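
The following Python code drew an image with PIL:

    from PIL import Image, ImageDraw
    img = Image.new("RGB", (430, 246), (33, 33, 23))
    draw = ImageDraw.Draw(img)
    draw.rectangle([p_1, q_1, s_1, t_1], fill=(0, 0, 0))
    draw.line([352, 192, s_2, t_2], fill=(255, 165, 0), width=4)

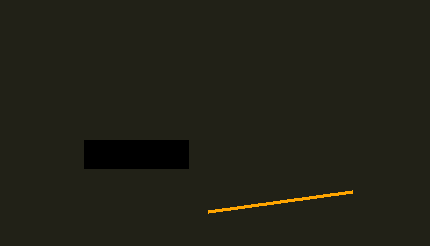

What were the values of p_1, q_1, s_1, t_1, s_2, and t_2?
p_1 = 84; q_1 = 140; s_1 = 188; t_1 = 168; s_2 = 208; t_2 = 212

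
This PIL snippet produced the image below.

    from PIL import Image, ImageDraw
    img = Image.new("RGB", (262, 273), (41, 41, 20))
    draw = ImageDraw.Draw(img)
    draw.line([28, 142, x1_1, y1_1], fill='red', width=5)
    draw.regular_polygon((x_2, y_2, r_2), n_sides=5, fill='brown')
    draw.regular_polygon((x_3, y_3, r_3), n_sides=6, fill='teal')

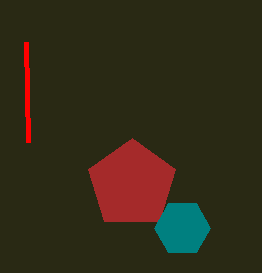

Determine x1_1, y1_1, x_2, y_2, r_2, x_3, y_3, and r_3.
x1_1 = 26
y1_1 = 42
x_2 = 132
y_2 = 184
r_2 = 46
x_3 = 182
y_3 = 228
r_3 = 28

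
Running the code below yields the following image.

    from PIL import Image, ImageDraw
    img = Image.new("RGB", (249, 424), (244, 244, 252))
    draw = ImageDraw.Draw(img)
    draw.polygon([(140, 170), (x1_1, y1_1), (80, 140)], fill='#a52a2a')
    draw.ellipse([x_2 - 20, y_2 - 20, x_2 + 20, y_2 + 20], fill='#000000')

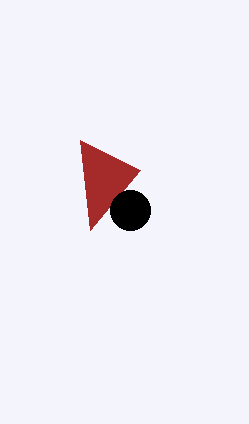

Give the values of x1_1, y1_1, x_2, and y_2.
x1_1 = 90; y1_1 = 230; x_2 = 130; y_2 = 210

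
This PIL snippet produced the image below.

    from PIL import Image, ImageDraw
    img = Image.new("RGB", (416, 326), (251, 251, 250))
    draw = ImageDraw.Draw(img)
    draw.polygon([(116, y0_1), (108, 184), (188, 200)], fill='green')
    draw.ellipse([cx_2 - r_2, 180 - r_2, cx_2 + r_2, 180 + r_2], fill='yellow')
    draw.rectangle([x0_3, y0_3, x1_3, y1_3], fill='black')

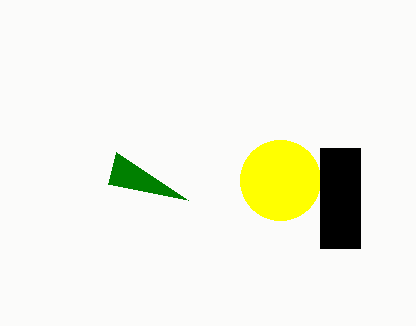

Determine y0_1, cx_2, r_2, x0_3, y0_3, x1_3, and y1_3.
y0_1 = 152; cx_2 = 280; r_2 = 40; x0_3 = 320; y0_3 = 148; x1_3 = 360; y1_3 = 248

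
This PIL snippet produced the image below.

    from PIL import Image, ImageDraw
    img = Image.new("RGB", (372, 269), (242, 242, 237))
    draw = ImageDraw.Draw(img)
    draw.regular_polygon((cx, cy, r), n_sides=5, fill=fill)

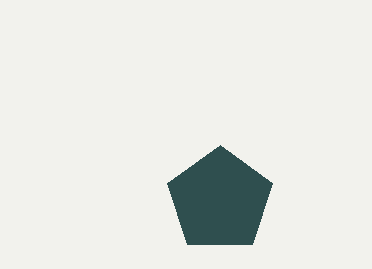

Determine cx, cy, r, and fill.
cx = 220
cy = 200
r = 55
fill = 'darkslategray'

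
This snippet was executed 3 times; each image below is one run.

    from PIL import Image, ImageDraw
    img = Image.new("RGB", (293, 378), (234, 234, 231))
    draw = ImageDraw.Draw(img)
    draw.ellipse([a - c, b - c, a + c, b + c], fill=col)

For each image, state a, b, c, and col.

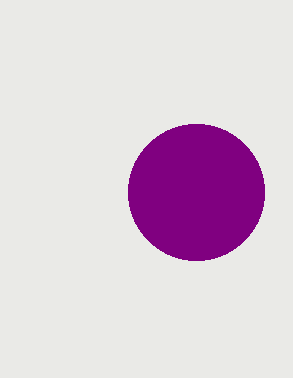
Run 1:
a = 196
b = 192
c = 68
col = 'purple'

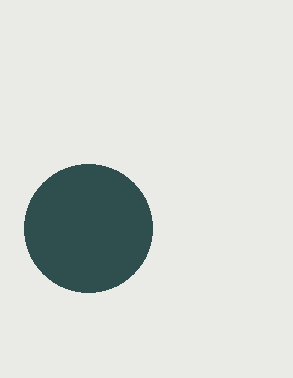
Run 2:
a = 88; b = 228; c = 64; col = 'darkslategray'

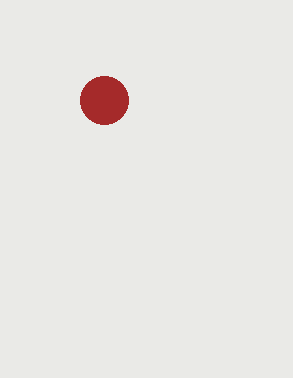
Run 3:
a = 104, b = 100, c = 24, col = 'brown'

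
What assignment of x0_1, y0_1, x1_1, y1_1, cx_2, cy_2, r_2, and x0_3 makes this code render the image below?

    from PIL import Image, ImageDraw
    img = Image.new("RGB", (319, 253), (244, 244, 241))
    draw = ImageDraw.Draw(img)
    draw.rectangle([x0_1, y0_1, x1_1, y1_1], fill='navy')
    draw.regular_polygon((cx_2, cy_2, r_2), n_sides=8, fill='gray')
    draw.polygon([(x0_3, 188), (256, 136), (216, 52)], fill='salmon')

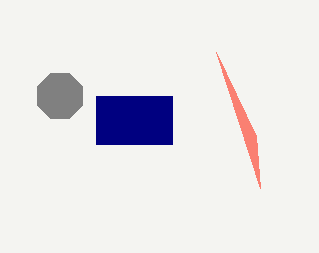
x0_1 = 96; y0_1 = 96; x1_1 = 172; y1_1 = 144; cx_2 = 60; cy_2 = 96; r_2 = 24; x0_3 = 260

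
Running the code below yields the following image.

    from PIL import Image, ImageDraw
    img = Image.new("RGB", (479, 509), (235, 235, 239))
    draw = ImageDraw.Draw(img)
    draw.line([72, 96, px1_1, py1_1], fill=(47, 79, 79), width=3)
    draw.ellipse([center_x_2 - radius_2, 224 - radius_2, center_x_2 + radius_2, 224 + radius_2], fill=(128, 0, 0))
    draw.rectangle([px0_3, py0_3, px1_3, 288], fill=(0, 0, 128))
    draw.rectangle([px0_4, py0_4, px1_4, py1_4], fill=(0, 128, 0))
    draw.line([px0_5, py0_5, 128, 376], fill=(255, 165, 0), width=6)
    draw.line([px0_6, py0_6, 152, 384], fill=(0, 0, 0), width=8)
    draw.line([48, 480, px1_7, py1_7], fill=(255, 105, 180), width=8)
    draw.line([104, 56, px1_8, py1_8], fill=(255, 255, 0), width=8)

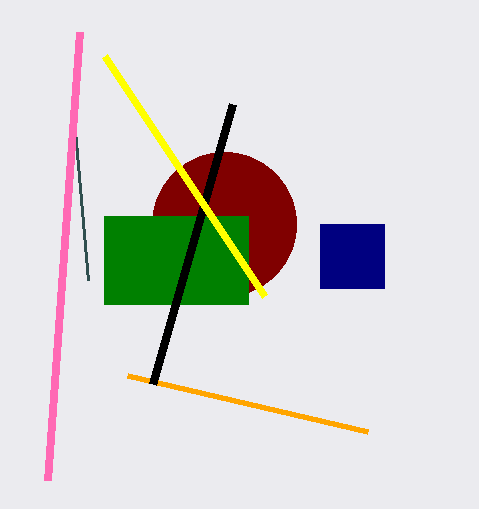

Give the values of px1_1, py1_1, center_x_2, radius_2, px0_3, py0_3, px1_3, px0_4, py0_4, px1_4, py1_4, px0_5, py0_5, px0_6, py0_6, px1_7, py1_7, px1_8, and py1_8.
px1_1 = 88; py1_1 = 280; center_x_2 = 224; radius_2 = 72; px0_3 = 320; py0_3 = 224; px1_3 = 384; px0_4 = 104; py0_4 = 216; px1_4 = 248; py1_4 = 304; px0_5 = 368; py0_5 = 432; px0_6 = 232; py0_6 = 104; px1_7 = 80; py1_7 = 32; px1_8 = 264; py1_8 = 296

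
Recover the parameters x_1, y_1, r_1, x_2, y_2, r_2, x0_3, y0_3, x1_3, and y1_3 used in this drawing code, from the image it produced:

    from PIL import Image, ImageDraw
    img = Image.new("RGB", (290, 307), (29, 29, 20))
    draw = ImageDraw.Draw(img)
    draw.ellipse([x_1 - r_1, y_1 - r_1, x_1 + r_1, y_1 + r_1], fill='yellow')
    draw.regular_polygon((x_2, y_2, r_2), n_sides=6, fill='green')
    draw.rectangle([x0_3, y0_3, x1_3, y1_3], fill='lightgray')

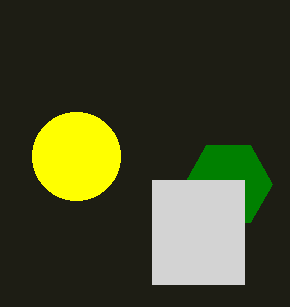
x_1 = 76; y_1 = 156; r_1 = 44; x_2 = 228; y_2 = 184; r_2 = 44; x0_3 = 152; y0_3 = 180; x1_3 = 244; y1_3 = 284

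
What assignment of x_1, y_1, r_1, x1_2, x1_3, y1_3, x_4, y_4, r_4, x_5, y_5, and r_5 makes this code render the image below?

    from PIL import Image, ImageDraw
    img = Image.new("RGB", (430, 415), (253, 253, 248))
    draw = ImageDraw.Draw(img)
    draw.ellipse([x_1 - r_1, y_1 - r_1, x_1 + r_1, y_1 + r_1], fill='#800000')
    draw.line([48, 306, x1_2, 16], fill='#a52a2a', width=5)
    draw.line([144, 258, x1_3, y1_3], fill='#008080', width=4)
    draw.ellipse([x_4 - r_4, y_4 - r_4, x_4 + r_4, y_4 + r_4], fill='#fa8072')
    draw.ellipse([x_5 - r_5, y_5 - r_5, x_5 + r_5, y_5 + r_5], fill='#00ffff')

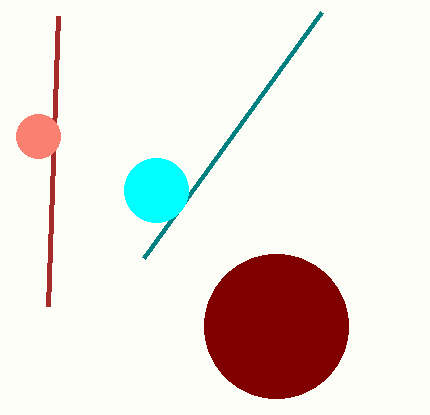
x_1 = 276; y_1 = 326; r_1 = 72; x1_2 = 58; x1_3 = 322; y1_3 = 12; x_4 = 38; y_4 = 136; r_4 = 22; x_5 = 156; y_5 = 190; r_5 = 32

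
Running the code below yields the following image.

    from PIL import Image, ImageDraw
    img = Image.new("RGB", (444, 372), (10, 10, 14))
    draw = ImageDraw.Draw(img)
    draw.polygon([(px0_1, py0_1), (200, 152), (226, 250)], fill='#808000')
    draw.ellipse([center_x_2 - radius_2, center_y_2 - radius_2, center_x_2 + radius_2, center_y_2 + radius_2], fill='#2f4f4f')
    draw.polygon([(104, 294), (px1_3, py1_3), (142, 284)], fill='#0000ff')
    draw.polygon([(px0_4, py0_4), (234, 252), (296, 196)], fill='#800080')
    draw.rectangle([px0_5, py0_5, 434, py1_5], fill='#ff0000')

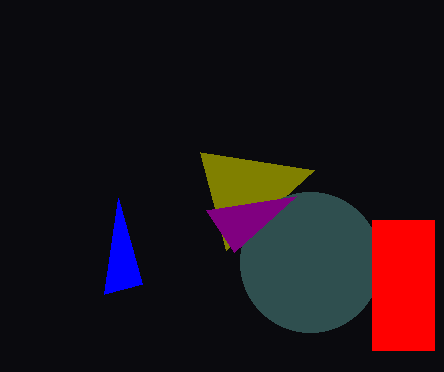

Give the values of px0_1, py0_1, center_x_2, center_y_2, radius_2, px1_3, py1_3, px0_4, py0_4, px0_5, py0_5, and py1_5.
px0_1 = 314; py0_1 = 170; center_x_2 = 310; center_y_2 = 262; radius_2 = 70; px1_3 = 118; py1_3 = 198; px0_4 = 206; py0_4 = 210; px0_5 = 372; py0_5 = 220; py1_5 = 350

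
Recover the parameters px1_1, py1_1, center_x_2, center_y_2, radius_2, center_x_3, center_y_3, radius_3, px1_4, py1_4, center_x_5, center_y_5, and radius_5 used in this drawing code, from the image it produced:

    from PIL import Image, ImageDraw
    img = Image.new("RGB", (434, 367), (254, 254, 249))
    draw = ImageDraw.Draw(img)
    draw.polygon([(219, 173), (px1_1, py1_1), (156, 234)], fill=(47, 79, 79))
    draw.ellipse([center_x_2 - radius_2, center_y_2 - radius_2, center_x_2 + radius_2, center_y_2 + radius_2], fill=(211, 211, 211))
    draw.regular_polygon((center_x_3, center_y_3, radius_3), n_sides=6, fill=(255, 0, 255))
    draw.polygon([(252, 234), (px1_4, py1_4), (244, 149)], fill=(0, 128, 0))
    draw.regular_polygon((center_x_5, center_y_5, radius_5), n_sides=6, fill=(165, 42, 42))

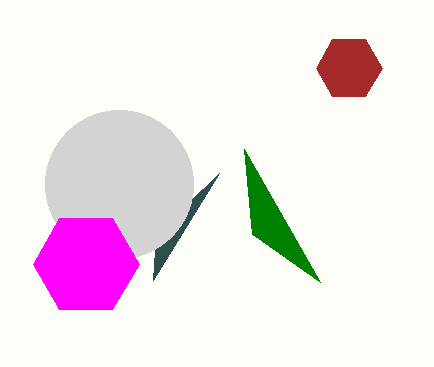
px1_1 = 153
py1_1 = 280
center_x_2 = 119
center_y_2 = 184
radius_2 = 74
center_x_3 = 86
center_y_3 = 264
radius_3 = 53
px1_4 = 320
py1_4 = 282
center_x_5 = 349
center_y_5 = 68
radius_5 = 33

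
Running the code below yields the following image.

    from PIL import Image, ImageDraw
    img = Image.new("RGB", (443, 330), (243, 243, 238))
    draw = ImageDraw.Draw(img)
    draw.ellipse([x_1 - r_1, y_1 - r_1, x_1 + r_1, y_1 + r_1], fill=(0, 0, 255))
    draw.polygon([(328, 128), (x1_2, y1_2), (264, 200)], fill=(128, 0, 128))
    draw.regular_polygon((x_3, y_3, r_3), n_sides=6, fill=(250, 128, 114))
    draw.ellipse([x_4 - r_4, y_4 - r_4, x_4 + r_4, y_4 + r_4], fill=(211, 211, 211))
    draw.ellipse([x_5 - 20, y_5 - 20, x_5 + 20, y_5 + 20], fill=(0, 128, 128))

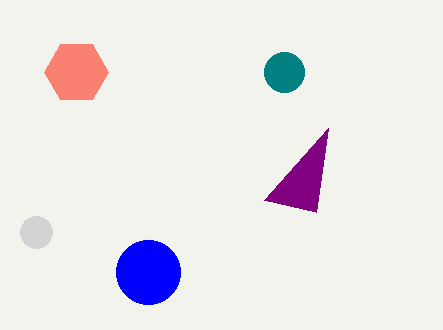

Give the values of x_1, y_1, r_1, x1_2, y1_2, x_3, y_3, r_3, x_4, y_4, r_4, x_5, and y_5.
x_1 = 148, y_1 = 272, r_1 = 32, x1_2 = 316, y1_2 = 212, x_3 = 76, y_3 = 72, r_3 = 32, x_4 = 36, y_4 = 232, r_4 = 16, x_5 = 284, y_5 = 72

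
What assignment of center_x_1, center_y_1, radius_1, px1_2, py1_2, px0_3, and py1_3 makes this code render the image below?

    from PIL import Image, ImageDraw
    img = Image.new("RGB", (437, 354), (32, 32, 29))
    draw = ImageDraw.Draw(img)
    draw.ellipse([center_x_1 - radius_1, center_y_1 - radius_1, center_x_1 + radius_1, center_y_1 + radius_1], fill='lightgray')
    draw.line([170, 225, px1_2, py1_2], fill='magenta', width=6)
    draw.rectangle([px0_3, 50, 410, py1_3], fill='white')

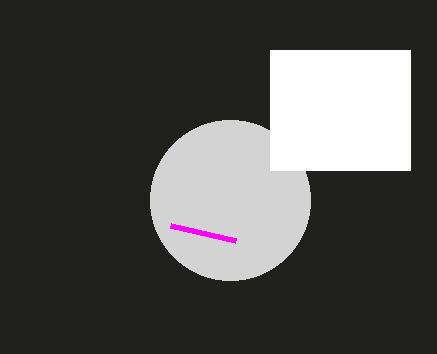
center_x_1 = 230; center_y_1 = 200; radius_1 = 80; px1_2 = 235; py1_2 = 240; px0_3 = 270; py1_3 = 170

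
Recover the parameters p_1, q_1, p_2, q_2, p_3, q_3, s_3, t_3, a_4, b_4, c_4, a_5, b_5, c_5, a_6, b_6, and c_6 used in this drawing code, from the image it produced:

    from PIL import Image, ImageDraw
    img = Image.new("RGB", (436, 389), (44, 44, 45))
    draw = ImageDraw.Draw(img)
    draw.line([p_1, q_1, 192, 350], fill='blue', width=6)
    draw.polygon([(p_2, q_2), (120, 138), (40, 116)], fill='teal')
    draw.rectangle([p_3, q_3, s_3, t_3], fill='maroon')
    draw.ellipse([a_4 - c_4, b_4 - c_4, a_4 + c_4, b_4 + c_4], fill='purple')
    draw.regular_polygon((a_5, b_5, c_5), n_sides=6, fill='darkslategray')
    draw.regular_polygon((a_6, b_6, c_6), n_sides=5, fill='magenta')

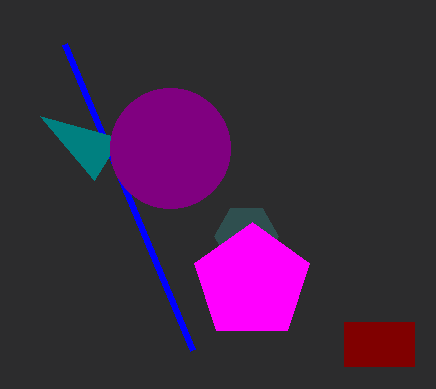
p_1 = 64
q_1 = 44
p_2 = 94
q_2 = 180
p_3 = 344
q_3 = 322
s_3 = 414
t_3 = 366
a_4 = 170
b_4 = 148
c_4 = 60
a_5 = 246
b_5 = 236
c_5 = 32
a_6 = 252
b_6 = 282
c_6 = 60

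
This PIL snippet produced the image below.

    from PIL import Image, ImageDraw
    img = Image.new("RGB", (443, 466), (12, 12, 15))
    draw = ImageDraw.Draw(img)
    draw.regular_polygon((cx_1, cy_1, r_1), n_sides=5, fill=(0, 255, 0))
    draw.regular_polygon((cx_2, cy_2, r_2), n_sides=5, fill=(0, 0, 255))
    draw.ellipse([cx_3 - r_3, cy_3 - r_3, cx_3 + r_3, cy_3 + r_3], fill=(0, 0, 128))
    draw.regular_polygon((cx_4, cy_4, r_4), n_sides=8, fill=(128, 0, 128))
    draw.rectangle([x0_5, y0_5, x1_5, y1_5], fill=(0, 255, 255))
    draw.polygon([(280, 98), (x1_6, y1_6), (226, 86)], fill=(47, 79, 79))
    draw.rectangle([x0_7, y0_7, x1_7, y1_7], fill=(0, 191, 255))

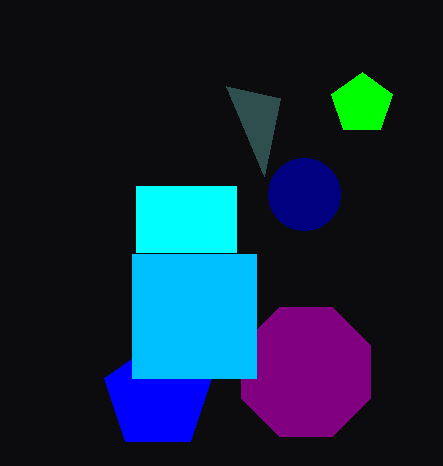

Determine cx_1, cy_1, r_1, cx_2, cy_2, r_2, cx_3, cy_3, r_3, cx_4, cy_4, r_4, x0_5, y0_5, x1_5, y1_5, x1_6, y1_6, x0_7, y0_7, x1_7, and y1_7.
cx_1 = 362
cy_1 = 104
r_1 = 32
cx_2 = 158
cy_2 = 396
r_2 = 56
cx_3 = 304
cy_3 = 194
r_3 = 36
cx_4 = 306
cy_4 = 372
r_4 = 70
x0_5 = 136
y0_5 = 186
x1_5 = 236
y1_5 = 252
x1_6 = 264
y1_6 = 176
x0_7 = 132
y0_7 = 254
x1_7 = 256
y1_7 = 378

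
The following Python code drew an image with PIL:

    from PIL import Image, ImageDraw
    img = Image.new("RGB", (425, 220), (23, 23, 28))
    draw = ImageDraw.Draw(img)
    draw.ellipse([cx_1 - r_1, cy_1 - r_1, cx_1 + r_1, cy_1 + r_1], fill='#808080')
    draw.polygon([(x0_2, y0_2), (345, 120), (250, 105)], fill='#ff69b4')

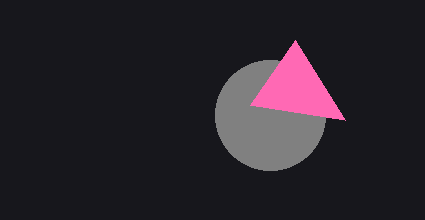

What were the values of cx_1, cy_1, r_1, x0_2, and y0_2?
cx_1 = 270; cy_1 = 115; r_1 = 55; x0_2 = 295; y0_2 = 40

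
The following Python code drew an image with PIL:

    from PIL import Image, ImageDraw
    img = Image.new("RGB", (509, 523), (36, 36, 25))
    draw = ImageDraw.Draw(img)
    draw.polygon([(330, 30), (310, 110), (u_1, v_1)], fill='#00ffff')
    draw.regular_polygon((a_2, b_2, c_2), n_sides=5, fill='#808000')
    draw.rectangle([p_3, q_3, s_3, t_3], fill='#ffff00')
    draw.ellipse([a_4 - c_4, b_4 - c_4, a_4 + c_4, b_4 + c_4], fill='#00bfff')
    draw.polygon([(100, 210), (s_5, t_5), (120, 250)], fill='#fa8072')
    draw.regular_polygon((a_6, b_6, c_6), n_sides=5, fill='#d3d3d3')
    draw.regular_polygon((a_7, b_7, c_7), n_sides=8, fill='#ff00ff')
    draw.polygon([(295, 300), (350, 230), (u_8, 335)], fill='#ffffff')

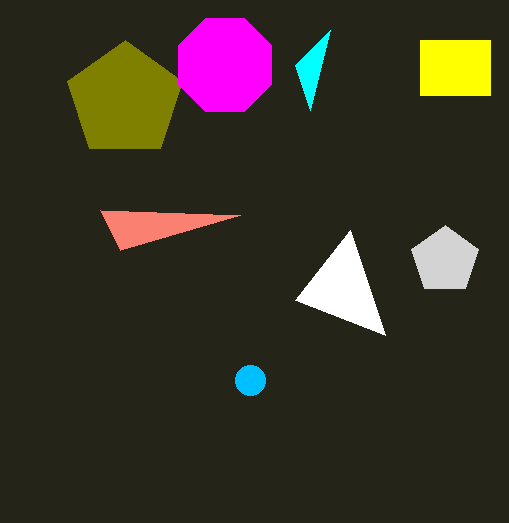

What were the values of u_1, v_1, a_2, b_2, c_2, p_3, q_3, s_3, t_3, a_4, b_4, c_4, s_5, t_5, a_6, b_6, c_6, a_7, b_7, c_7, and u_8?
u_1 = 295, v_1 = 65, a_2 = 125, b_2 = 100, c_2 = 60, p_3 = 420, q_3 = 40, s_3 = 490, t_3 = 95, a_4 = 250, b_4 = 380, c_4 = 15, s_5 = 240, t_5 = 215, a_6 = 445, b_6 = 260, c_6 = 35, a_7 = 225, b_7 = 65, c_7 = 50, u_8 = 385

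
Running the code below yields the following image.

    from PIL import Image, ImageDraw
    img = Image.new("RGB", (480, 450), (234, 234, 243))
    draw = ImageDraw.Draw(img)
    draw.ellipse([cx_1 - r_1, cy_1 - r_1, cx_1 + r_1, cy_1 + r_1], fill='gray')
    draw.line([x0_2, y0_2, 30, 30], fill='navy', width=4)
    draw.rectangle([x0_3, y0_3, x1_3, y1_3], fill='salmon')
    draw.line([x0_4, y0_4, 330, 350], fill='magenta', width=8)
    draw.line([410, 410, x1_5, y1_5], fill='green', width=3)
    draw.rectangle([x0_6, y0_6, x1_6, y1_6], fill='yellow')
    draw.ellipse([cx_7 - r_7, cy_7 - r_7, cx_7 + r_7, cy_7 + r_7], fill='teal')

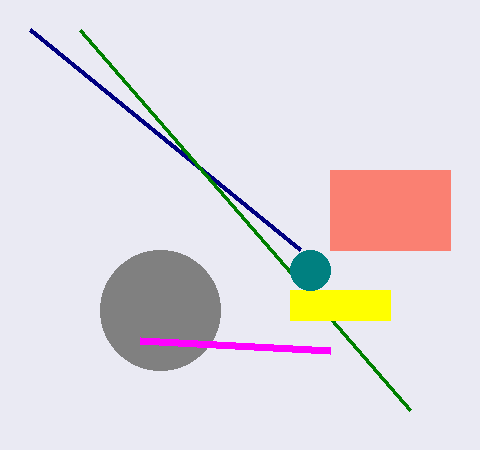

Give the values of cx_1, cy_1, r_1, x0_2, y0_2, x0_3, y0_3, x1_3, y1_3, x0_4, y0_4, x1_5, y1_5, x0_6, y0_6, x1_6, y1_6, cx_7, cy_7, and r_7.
cx_1 = 160
cy_1 = 310
r_1 = 60
x0_2 = 300
y0_2 = 250
x0_3 = 330
y0_3 = 170
x1_3 = 450
y1_3 = 250
x0_4 = 140
y0_4 = 340
x1_5 = 80
y1_5 = 30
x0_6 = 290
y0_6 = 290
x1_6 = 390
y1_6 = 320
cx_7 = 310
cy_7 = 270
r_7 = 20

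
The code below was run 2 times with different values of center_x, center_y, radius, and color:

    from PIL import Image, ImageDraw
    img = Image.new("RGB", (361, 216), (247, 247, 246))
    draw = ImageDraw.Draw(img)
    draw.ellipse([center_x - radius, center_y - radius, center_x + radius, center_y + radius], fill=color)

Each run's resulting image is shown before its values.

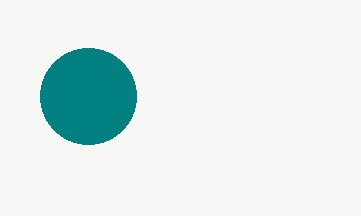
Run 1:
center_x = 88; center_y = 96; radius = 48; color = 'teal'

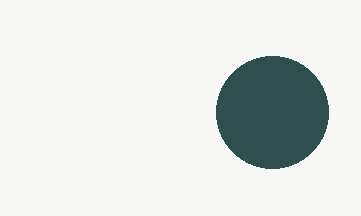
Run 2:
center_x = 272
center_y = 112
radius = 56
color = 'darkslategray'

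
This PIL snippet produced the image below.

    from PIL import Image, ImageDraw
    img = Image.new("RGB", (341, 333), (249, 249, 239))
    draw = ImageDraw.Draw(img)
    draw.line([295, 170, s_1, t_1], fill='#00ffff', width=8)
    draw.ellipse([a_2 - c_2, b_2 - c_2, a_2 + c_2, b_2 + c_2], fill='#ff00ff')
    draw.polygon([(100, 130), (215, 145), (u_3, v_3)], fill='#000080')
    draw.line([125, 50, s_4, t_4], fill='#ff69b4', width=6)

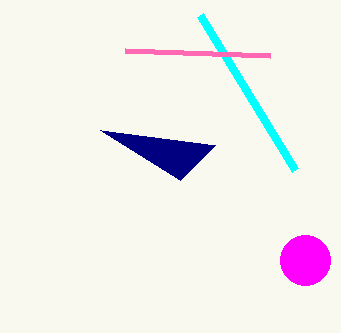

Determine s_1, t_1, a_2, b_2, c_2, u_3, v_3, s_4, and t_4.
s_1 = 200; t_1 = 15; a_2 = 305; b_2 = 260; c_2 = 25; u_3 = 180; v_3 = 180; s_4 = 270; t_4 = 55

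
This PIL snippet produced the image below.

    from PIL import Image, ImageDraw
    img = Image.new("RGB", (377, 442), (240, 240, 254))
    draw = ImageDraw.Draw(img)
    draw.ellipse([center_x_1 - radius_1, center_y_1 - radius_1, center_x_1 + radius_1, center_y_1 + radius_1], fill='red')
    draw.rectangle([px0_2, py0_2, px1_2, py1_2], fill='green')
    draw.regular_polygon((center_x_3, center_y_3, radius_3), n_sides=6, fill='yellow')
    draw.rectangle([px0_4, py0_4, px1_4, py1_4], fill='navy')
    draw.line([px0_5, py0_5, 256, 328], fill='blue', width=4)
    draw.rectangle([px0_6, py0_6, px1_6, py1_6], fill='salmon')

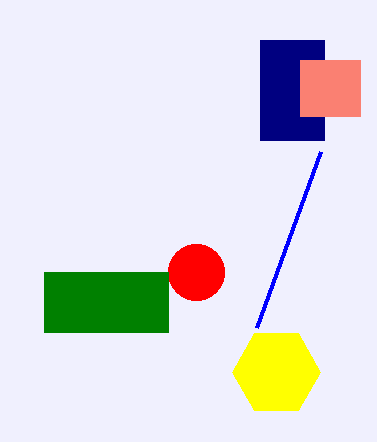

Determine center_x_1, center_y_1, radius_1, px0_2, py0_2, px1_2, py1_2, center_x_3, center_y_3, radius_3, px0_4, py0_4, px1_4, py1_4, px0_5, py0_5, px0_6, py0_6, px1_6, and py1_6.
center_x_1 = 196
center_y_1 = 272
radius_1 = 28
px0_2 = 44
py0_2 = 272
px1_2 = 168
py1_2 = 332
center_x_3 = 276
center_y_3 = 372
radius_3 = 44
px0_4 = 260
py0_4 = 40
px1_4 = 324
py1_4 = 140
px0_5 = 320
py0_5 = 152
px0_6 = 300
py0_6 = 60
px1_6 = 360
py1_6 = 116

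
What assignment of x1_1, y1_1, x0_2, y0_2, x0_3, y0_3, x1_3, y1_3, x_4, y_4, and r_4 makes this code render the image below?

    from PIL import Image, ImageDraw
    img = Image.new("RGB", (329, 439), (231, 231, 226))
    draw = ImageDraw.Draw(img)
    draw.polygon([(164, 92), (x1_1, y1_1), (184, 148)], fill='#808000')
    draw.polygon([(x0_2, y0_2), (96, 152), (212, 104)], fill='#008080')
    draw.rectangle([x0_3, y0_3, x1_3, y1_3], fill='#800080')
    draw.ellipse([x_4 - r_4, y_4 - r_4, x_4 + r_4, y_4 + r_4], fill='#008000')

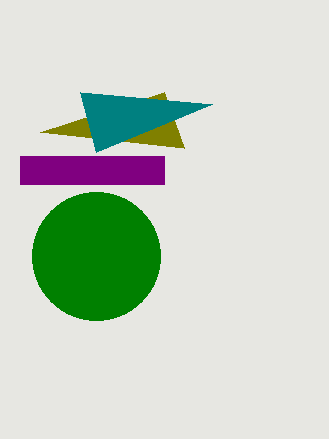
x1_1 = 40
y1_1 = 132
x0_2 = 80
y0_2 = 92
x0_3 = 20
y0_3 = 156
x1_3 = 164
y1_3 = 184
x_4 = 96
y_4 = 256
r_4 = 64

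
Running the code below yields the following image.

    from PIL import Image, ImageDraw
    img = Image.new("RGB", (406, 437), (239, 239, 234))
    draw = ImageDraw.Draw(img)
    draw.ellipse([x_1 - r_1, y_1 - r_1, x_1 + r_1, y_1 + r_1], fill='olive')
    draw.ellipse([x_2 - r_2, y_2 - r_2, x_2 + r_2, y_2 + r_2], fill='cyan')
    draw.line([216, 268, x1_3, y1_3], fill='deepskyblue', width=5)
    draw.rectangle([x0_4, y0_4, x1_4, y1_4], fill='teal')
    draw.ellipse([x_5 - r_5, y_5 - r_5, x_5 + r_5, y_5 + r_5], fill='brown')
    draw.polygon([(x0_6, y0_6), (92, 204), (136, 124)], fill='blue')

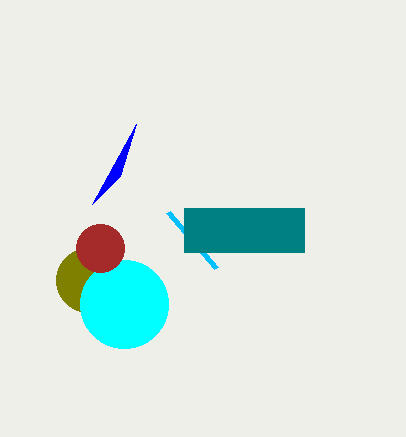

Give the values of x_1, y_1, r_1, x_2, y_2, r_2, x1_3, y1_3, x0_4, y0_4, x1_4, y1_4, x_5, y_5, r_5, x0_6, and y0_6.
x_1 = 88
y_1 = 280
r_1 = 32
x_2 = 124
y_2 = 304
r_2 = 44
x1_3 = 168
y1_3 = 212
x0_4 = 184
y0_4 = 208
x1_4 = 304
y1_4 = 252
x_5 = 100
y_5 = 248
r_5 = 24
x0_6 = 120
y0_6 = 176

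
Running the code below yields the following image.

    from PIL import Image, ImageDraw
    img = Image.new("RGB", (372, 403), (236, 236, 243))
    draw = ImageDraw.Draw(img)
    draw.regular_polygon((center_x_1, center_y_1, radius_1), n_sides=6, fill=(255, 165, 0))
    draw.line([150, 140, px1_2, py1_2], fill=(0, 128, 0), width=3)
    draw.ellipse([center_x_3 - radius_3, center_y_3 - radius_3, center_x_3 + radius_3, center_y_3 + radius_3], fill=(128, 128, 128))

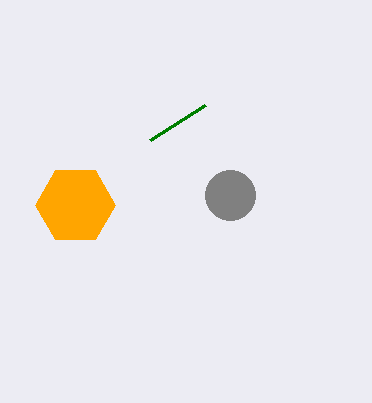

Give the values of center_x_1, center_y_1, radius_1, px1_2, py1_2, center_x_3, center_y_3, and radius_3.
center_x_1 = 75; center_y_1 = 205; radius_1 = 40; px1_2 = 205; py1_2 = 105; center_x_3 = 230; center_y_3 = 195; radius_3 = 25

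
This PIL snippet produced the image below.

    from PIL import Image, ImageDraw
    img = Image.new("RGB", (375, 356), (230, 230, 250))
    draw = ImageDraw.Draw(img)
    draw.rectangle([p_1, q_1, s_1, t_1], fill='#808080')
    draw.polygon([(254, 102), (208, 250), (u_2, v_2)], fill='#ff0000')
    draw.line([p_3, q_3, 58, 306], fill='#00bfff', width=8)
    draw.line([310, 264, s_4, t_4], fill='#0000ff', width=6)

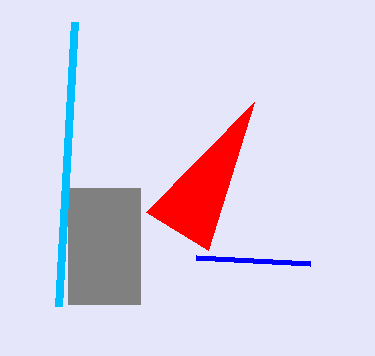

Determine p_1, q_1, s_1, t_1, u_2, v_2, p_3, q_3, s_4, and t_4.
p_1 = 68; q_1 = 188; s_1 = 140; t_1 = 304; u_2 = 146; v_2 = 212; p_3 = 74; q_3 = 22; s_4 = 196; t_4 = 258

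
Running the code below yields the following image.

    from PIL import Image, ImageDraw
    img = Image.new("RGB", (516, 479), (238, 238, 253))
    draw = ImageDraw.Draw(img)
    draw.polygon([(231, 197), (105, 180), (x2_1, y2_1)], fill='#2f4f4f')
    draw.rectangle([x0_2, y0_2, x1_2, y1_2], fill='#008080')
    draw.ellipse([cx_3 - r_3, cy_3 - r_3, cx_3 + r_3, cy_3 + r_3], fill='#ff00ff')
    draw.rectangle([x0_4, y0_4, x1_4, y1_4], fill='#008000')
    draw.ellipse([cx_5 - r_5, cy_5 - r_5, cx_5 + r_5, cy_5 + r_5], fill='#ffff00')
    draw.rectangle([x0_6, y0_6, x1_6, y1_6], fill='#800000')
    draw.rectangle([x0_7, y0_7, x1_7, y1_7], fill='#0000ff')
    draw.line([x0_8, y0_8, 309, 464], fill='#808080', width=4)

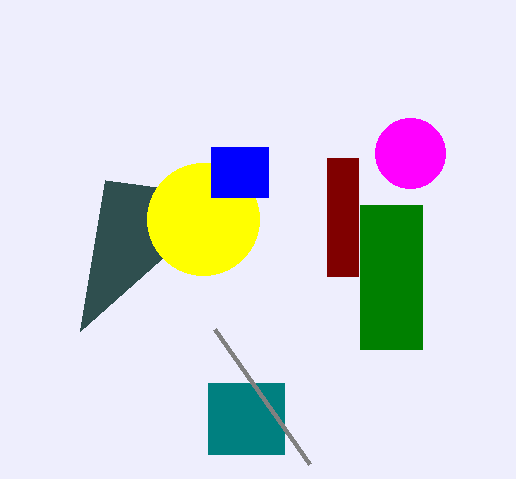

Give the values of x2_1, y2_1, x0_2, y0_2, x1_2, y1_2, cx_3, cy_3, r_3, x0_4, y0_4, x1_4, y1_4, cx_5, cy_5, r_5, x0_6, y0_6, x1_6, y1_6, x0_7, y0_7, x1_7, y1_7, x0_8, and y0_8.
x2_1 = 80
y2_1 = 331
x0_2 = 208
y0_2 = 383
x1_2 = 284
y1_2 = 454
cx_3 = 410
cy_3 = 153
r_3 = 35
x0_4 = 360
y0_4 = 205
x1_4 = 422
y1_4 = 349
cx_5 = 203
cy_5 = 219
r_5 = 56
x0_6 = 327
y0_6 = 158
x1_6 = 358
y1_6 = 276
x0_7 = 211
y0_7 = 147
x1_7 = 268
y1_7 = 197
x0_8 = 214
y0_8 = 329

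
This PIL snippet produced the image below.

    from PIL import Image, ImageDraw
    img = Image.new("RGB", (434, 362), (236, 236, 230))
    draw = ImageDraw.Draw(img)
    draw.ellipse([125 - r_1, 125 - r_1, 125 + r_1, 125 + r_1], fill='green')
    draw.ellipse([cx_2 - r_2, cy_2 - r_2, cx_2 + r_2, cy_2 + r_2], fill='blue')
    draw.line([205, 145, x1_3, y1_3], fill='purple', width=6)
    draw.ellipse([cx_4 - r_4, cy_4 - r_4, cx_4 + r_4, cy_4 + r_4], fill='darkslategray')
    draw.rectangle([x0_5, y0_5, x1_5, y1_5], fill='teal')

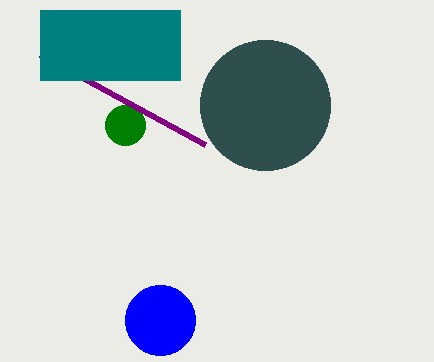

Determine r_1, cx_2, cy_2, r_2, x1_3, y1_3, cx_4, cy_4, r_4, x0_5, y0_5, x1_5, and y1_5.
r_1 = 20; cx_2 = 160; cy_2 = 320; r_2 = 35; x1_3 = 40; y1_3 = 55; cx_4 = 265; cy_4 = 105; r_4 = 65; x0_5 = 40; y0_5 = 10; x1_5 = 180; y1_5 = 80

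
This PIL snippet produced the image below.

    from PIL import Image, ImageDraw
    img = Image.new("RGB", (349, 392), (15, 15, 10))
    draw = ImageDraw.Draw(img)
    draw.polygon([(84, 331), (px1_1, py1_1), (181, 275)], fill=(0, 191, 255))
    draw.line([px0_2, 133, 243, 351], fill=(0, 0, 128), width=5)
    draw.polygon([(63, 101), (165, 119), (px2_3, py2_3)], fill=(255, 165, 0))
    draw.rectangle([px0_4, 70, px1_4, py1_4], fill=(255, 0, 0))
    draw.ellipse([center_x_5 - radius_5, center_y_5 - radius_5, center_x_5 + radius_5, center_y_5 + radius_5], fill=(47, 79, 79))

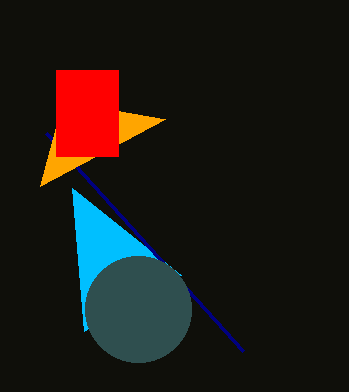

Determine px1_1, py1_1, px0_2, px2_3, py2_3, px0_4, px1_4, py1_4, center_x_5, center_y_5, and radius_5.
px1_1 = 72
py1_1 = 188
px0_2 = 46
px2_3 = 40
py2_3 = 186
px0_4 = 56
px1_4 = 118
py1_4 = 156
center_x_5 = 138
center_y_5 = 309
radius_5 = 53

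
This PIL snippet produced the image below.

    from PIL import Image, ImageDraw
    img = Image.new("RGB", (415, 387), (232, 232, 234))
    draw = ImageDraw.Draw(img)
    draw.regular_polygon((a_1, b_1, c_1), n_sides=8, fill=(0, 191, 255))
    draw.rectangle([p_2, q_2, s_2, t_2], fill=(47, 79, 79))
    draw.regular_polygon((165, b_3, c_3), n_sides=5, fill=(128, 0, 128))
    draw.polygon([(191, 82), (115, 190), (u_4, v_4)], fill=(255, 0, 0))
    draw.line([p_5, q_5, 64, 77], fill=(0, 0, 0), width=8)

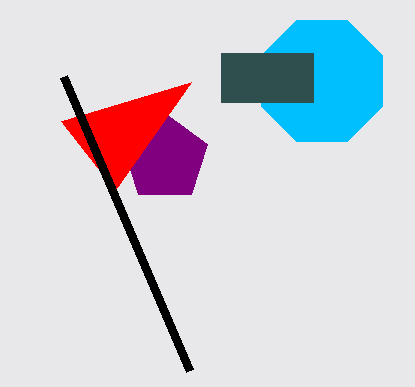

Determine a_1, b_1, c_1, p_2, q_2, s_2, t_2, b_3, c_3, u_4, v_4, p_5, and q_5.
a_1 = 322
b_1 = 81
c_1 = 66
p_2 = 221
q_2 = 53
s_2 = 313
t_2 = 102
b_3 = 158
c_3 = 45
u_4 = 61
v_4 = 121
p_5 = 190
q_5 = 371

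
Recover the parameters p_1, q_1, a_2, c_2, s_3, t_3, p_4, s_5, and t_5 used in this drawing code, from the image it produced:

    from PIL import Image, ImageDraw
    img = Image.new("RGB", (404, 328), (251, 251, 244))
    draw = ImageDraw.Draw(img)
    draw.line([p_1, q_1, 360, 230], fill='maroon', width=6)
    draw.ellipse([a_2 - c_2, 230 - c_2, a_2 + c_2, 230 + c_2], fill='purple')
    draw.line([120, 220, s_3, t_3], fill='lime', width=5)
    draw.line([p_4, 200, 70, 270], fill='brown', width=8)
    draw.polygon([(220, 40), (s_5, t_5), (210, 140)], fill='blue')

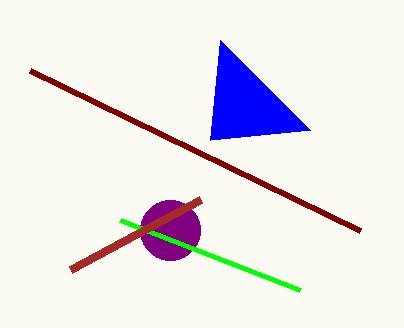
p_1 = 30
q_1 = 70
a_2 = 170
c_2 = 30
s_3 = 300
t_3 = 290
p_4 = 200
s_5 = 310
t_5 = 130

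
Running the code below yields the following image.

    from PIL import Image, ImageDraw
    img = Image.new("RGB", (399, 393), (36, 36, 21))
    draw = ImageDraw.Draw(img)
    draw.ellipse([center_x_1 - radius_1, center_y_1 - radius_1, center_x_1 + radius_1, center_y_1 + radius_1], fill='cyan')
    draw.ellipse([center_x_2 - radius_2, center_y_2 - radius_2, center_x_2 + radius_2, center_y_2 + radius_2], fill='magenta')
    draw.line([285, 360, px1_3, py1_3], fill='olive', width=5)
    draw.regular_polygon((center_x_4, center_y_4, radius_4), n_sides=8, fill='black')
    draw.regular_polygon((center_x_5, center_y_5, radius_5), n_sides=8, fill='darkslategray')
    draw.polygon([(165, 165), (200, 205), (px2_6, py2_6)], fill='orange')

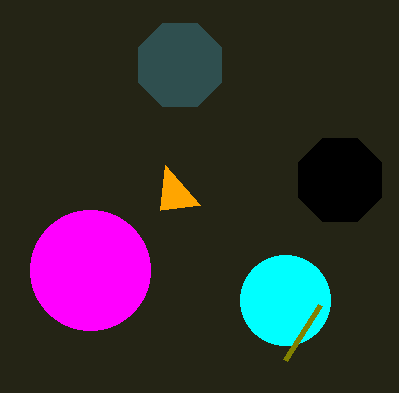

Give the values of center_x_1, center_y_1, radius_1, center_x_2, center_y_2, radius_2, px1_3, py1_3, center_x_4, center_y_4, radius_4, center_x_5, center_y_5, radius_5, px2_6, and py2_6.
center_x_1 = 285; center_y_1 = 300; radius_1 = 45; center_x_2 = 90; center_y_2 = 270; radius_2 = 60; px1_3 = 320; py1_3 = 305; center_x_4 = 340; center_y_4 = 180; radius_4 = 45; center_x_5 = 180; center_y_5 = 65; radius_5 = 45; px2_6 = 160; py2_6 = 210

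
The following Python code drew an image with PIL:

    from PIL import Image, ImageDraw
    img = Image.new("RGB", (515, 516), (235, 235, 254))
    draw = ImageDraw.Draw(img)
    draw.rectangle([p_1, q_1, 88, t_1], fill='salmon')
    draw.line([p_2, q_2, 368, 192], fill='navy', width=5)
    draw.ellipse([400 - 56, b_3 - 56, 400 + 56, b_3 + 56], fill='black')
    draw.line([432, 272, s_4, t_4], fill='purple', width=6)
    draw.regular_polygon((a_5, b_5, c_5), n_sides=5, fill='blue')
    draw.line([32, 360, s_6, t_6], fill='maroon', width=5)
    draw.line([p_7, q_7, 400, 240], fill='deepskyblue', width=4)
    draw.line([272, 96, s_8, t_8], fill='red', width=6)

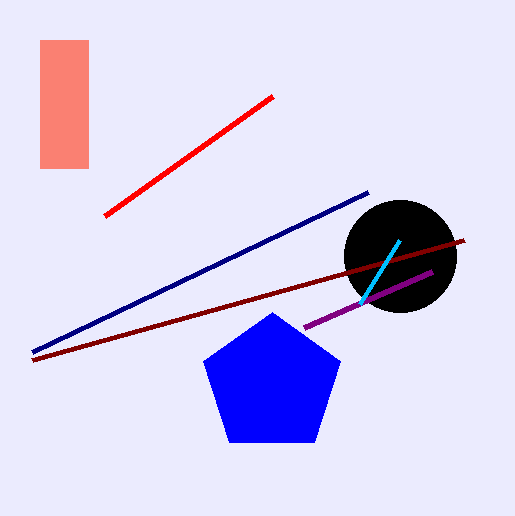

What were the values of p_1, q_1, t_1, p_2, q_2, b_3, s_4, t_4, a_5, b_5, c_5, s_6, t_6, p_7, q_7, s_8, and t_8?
p_1 = 40
q_1 = 40
t_1 = 168
p_2 = 32
q_2 = 352
b_3 = 256
s_4 = 304
t_4 = 328
a_5 = 272
b_5 = 384
c_5 = 72
s_6 = 464
t_6 = 240
p_7 = 360
q_7 = 304
s_8 = 104
t_8 = 216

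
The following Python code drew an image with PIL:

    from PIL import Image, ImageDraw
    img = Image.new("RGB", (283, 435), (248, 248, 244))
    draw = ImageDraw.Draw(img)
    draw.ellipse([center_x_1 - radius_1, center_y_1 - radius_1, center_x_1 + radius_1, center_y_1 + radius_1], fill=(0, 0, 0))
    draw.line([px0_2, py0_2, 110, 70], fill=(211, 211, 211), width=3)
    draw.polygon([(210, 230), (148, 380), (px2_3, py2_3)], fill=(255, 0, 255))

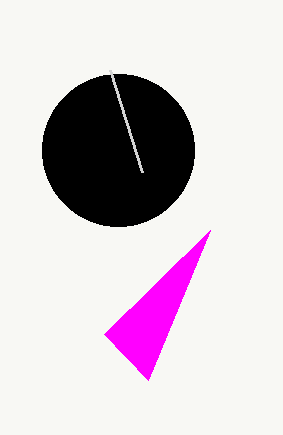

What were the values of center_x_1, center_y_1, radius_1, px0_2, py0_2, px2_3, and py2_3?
center_x_1 = 118; center_y_1 = 150; radius_1 = 76; px0_2 = 142; py0_2 = 172; px2_3 = 104; py2_3 = 334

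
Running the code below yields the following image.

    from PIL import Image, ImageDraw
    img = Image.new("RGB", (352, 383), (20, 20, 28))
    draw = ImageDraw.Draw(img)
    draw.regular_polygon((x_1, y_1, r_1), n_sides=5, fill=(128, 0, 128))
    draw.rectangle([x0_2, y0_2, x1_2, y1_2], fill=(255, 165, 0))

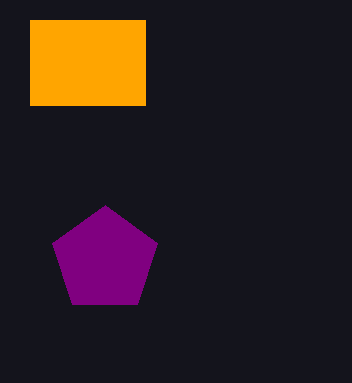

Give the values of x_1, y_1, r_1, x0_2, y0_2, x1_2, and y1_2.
x_1 = 105; y_1 = 260; r_1 = 55; x0_2 = 30; y0_2 = 20; x1_2 = 145; y1_2 = 105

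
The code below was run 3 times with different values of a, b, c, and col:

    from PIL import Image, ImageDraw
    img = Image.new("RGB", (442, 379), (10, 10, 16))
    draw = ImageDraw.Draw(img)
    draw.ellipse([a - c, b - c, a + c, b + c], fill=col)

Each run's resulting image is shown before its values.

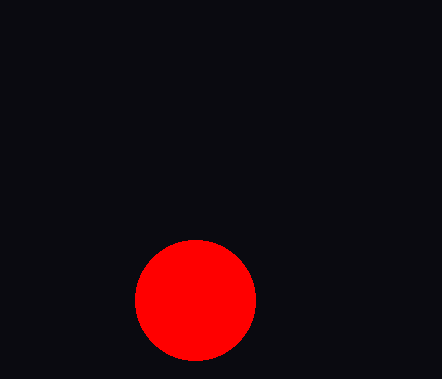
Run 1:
a = 195
b = 300
c = 60
col = 'red'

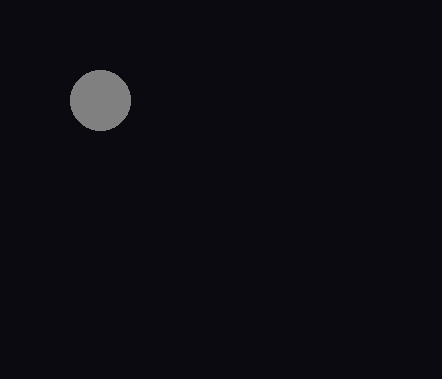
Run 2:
a = 100, b = 100, c = 30, col = 'gray'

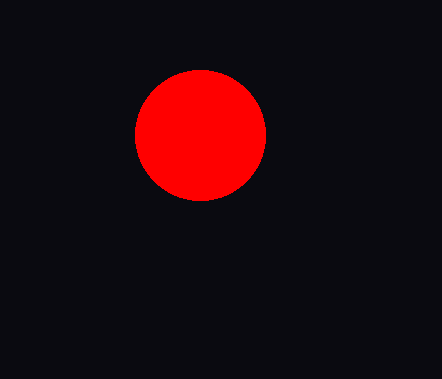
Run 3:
a = 200; b = 135; c = 65; col = 'red'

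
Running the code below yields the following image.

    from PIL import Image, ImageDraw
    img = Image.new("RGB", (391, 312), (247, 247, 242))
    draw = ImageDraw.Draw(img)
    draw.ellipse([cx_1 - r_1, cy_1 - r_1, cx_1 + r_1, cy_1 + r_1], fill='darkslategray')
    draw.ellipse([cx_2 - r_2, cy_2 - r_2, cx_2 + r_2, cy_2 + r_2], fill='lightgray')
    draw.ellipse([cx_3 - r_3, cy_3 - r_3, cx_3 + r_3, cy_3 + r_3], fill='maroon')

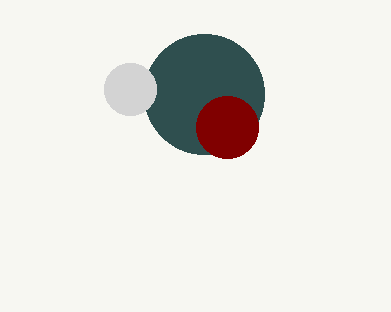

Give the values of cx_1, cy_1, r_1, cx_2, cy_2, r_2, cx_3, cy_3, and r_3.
cx_1 = 204, cy_1 = 94, r_1 = 60, cx_2 = 130, cy_2 = 89, r_2 = 26, cx_3 = 227, cy_3 = 127, r_3 = 31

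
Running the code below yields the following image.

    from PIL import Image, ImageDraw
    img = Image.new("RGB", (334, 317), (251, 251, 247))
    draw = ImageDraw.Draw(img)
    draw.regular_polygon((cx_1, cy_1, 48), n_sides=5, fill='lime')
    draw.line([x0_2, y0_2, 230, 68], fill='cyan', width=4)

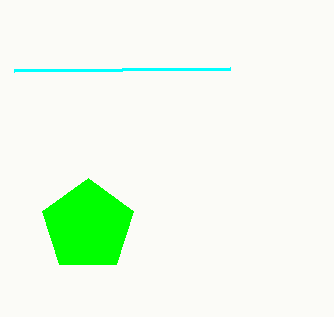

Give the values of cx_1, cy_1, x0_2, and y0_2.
cx_1 = 88; cy_1 = 226; x0_2 = 14; y0_2 = 70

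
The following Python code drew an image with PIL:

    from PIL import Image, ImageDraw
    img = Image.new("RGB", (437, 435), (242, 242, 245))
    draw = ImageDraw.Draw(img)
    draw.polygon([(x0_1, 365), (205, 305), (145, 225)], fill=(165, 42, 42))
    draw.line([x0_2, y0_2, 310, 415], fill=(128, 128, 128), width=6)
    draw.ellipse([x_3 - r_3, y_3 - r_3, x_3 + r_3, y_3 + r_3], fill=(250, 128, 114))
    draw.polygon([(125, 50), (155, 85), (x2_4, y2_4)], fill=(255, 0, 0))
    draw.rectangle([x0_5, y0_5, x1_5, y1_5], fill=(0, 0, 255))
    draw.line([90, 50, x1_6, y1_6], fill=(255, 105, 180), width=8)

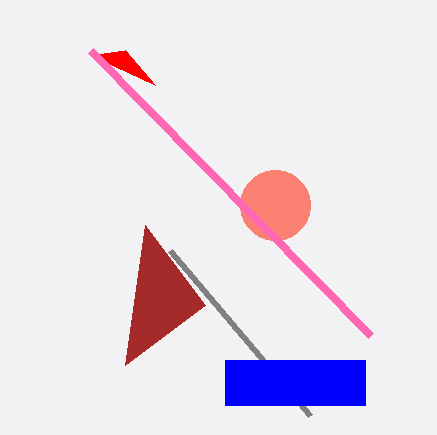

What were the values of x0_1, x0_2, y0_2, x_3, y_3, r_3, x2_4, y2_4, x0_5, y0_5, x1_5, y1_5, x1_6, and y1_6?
x0_1 = 125; x0_2 = 170; y0_2 = 250; x_3 = 275; y_3 = 205; r_3 = 35; x2_4 = 90; y2_4 = 55; x0_5 = 225; y0_5 = 360; x1_5 = 365; y1_5 = 405; x1_6 = 370; y1_6 = 335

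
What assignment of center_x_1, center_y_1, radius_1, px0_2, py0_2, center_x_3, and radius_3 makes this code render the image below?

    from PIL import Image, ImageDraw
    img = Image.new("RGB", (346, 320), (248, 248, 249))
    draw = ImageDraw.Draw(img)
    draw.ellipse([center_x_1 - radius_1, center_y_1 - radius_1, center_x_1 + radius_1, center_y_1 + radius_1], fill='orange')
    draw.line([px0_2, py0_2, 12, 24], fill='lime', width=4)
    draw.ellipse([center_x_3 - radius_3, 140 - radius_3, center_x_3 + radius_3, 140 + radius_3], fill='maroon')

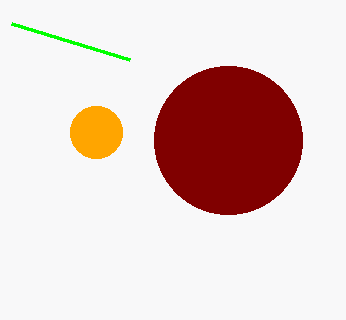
center_x_1 = 96
center_y_1 = 132
radius_1 = 26
px0_2 = 130
py0_2 = 60
center_x_3 = 228
radius_3 = 74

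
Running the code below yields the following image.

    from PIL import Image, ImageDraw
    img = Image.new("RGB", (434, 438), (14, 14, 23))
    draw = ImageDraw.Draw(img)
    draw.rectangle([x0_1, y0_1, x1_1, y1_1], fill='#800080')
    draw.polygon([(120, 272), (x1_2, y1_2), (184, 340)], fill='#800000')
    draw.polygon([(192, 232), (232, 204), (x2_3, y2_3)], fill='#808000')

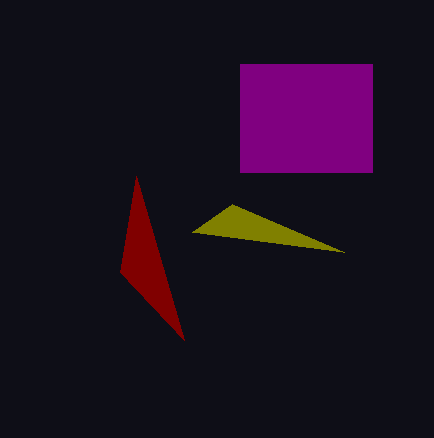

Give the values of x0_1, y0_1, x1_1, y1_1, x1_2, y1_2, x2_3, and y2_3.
x0_1 = 240, y0_1 = 64, x1_1 = 372, y1_1 = 172, x1_2 = 136, y1_2 = 176, x2_3 = 344, y2_3 = 252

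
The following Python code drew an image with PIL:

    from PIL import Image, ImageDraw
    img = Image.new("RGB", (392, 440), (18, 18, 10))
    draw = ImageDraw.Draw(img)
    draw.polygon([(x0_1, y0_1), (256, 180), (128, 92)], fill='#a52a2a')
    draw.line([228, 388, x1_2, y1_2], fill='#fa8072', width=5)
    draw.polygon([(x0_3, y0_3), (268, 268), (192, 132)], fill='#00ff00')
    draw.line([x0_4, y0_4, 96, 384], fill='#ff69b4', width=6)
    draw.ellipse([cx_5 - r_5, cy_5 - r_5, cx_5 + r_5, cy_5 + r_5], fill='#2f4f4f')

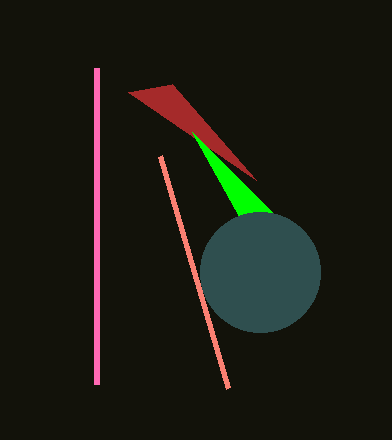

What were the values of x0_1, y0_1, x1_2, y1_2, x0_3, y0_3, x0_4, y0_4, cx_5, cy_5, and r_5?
x0_1 = 172
y0_1 = 84
x1_2 = 160
y1_2 = 156
x0_3 = 272
y0_3 = 212
x0_4 = 96
y0_4 = 68
cx_5 = 260
cy_5 = 272
r_5 = 60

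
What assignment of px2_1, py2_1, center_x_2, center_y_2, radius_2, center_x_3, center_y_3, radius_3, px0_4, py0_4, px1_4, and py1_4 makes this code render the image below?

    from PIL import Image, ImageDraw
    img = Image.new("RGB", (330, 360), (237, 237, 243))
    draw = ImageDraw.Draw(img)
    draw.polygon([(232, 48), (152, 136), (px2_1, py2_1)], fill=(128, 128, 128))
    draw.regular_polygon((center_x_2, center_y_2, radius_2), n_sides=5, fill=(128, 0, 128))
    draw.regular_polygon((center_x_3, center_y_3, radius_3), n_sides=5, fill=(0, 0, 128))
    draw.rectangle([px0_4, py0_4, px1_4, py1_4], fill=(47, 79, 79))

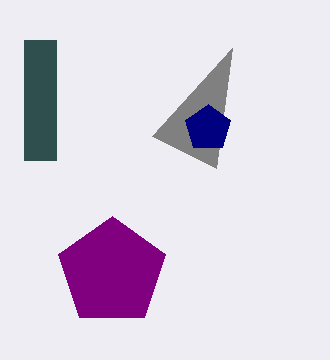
px2_1 = 216; py2_1 = 168; center_x_2 = 112; center_y_2 = 272; radius_2 = 56; center_x_3 = 208; center_y_3 = 128; radius_3 = 24; px0_4 = 24; py0_4 = 40; px1_4 = 56; py1_4 = 160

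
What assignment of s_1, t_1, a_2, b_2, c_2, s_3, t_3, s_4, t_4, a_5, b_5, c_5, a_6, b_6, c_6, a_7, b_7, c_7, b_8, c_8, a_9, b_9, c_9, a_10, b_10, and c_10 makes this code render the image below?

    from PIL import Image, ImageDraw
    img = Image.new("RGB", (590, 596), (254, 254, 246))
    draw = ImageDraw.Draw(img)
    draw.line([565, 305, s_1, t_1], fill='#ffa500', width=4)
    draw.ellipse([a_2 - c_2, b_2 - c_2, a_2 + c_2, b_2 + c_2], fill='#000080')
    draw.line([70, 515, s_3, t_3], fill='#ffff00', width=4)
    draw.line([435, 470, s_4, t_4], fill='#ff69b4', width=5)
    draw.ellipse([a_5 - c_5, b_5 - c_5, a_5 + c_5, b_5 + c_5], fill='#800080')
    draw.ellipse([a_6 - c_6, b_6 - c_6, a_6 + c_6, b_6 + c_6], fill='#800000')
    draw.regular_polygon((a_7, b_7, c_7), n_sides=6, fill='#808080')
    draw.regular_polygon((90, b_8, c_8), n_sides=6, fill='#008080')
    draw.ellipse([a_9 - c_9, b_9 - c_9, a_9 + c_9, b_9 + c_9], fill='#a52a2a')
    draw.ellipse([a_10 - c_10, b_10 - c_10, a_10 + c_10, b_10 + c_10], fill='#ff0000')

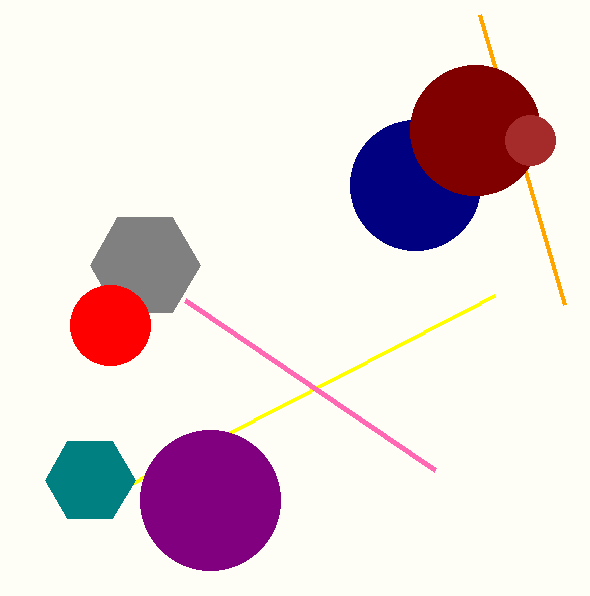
s_1 = 480, t_1 = 15, a_2 = 415, b_2 = 185, c_2 = 65, s_3 = 495, t_3 = 295, s_4 = 185, t_4 = 300, a_5 = 210, b_5 = 500, c_5 = 70, a_6 = 475, b_6 = 130, c_6 = 65, a_7 = 145, b_7 = 265, c_7 = 55, b_8 = 480, c_8 = 45, a_9 = 530, b_9 = 140, c_9 = 25, a_10 = 110, b_10 = 325, c_10 = 40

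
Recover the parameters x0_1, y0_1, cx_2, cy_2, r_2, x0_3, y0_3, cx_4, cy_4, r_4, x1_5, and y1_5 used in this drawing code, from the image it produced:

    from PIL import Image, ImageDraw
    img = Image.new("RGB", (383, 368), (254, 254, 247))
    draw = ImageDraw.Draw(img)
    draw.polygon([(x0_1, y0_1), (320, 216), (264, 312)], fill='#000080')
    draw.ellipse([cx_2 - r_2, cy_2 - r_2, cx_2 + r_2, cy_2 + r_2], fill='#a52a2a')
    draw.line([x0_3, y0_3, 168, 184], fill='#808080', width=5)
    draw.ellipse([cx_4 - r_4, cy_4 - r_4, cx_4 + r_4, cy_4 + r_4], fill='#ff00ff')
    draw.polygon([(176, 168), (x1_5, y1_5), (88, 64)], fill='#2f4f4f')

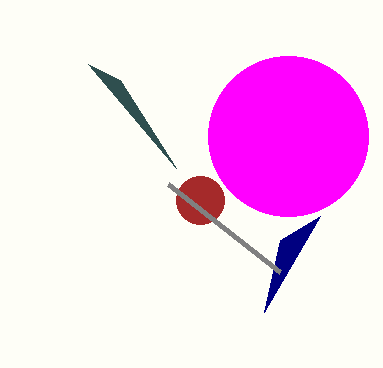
x0_1 = 280; y0_1 = 240; cx_2 = 200; cy_2 = 200; r_2 = 24; x0_3 = 280; y0_3 = 272; cx_4 = 288; cy_4 = 136; r_4 = 80; x1_5 = 120; y1_5 = 80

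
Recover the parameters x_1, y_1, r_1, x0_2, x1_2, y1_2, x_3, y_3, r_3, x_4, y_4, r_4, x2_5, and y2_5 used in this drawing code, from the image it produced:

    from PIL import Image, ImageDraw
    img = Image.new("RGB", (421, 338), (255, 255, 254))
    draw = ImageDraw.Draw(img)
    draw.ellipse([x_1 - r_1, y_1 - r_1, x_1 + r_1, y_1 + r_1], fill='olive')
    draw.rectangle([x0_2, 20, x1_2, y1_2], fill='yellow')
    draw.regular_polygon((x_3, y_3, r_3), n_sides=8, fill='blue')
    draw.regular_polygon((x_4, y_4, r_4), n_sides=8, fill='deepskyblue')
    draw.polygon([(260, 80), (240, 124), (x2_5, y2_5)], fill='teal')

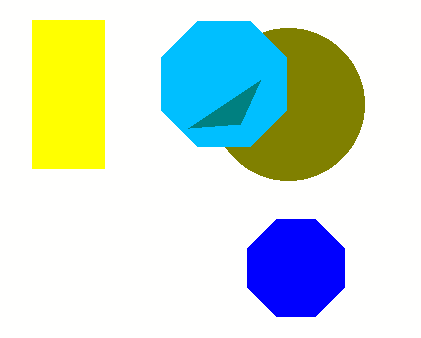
x_1 = 288, y_1 = 104, r_1 = 76, x0_2 = 32, x1_2 = 104, y1_2 = 168, x_3 = 296, y_3 = 268, r_3 = 52, x_4 = 224, y_4 = 84, r_4 = 68, x2_5 = 188, y2_5 = 128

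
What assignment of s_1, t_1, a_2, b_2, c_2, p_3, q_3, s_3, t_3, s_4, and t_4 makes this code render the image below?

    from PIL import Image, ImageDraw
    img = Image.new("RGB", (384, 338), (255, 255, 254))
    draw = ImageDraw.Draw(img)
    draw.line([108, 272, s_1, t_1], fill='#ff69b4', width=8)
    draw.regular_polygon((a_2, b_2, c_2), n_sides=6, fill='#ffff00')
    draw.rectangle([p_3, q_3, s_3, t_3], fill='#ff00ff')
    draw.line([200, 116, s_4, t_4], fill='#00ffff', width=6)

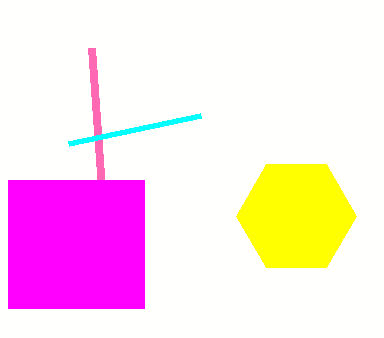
s_1 = 92, t_1 = 48, a_2 = 296, b_2 = 216, c_2 = 60, p_3 = 8, q_3 = 180, s_3 = 144, t_3 = 308, s_4 = 68, t_4 = 144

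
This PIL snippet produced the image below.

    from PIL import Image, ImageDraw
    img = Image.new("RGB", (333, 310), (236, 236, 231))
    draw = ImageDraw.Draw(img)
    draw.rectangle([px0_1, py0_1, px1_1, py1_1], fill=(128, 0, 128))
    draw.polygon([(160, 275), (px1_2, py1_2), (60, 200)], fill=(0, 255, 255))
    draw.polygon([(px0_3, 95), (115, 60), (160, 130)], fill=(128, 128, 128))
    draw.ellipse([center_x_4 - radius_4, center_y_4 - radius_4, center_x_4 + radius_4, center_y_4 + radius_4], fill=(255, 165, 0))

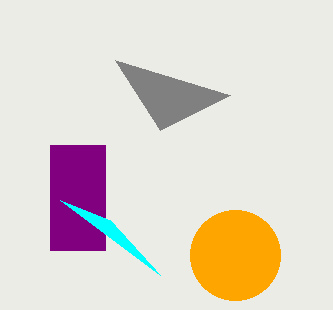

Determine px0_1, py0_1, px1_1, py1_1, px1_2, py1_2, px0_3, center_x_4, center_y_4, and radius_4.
px0_1 = 50
py0_1 = 145
px1_1 = 105
py1_1 = 250
px1_2 = 110
py1_2 = 220
px0_3 = 230
center_x_4 = 235
center_y_4 = 255
radius_4 = 45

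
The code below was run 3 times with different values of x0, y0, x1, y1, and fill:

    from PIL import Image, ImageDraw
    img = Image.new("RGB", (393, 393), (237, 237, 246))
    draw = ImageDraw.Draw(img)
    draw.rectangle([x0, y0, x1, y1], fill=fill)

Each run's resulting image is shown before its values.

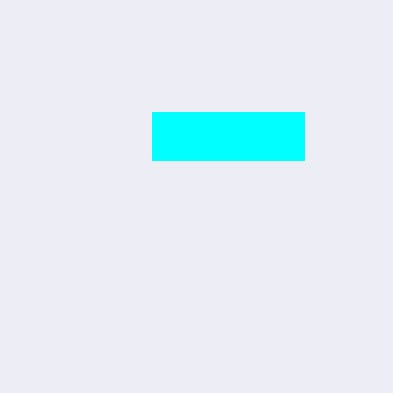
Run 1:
x0 = 152
y0 = 112
x1 = 304
y1 = 160
fill = 'cyan'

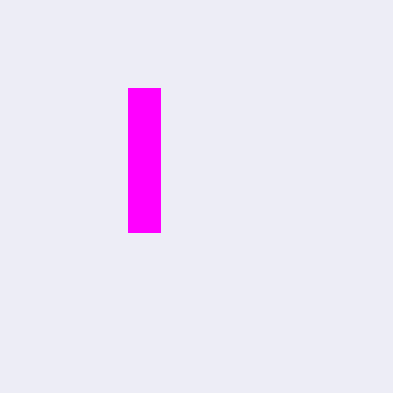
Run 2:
x0 = 128
y0 = 88
x1 = 160
y1 = 232
fill = 'magenta'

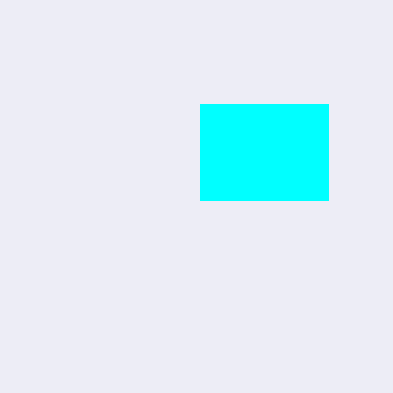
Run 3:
x0 = 200
y0 = 104
x1 = 328
y1 = 200
fill = 'cyan'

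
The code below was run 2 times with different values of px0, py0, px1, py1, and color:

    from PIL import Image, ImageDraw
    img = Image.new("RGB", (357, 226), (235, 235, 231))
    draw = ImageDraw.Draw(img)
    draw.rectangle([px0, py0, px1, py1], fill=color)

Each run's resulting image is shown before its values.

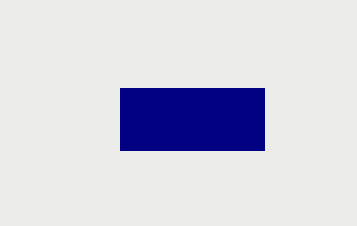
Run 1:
px0 = 120; py0 = 88; px1 = 264; py1 = 150; color = 'navy'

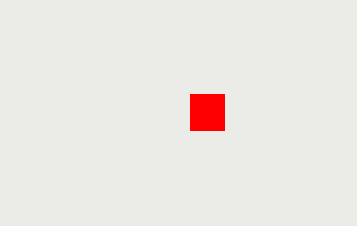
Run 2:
px0 = 190; py0 = 94; px1 = 224; py1 = 130; color = 'red'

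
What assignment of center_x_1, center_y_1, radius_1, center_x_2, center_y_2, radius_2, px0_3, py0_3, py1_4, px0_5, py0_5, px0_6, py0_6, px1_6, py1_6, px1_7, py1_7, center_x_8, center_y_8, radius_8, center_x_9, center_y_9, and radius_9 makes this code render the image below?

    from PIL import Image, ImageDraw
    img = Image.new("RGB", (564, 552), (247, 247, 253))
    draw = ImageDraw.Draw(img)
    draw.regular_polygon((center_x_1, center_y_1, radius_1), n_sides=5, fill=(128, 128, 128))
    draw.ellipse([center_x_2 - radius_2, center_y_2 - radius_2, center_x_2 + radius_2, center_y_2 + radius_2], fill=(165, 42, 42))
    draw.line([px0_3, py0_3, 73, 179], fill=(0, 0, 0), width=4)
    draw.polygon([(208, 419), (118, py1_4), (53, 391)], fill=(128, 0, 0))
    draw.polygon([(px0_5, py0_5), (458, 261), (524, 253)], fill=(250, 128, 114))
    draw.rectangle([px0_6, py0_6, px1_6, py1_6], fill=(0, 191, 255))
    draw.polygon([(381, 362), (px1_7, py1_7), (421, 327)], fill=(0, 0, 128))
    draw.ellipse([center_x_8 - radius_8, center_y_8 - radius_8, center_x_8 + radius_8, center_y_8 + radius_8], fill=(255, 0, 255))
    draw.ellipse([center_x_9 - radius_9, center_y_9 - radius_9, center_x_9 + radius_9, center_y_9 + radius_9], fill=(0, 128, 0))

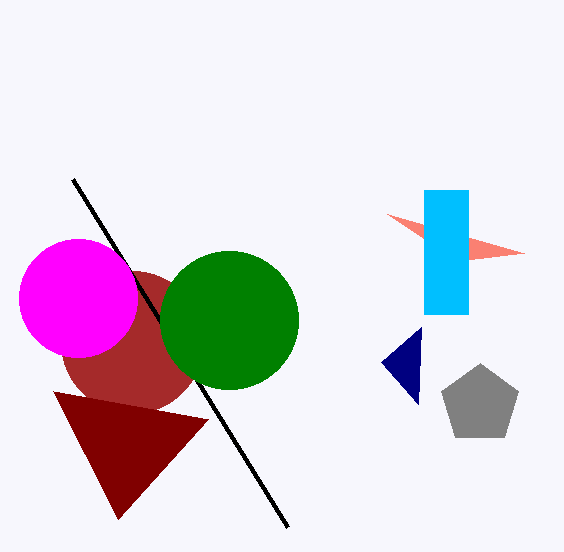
center_x_1 = 480; center_y_1 = 404; radius_1 = 41; center_x_2 = 132; center_y_2 = 342; radius_2 = 71; px0_3 = 288; py0_3 = 527; py1_4 = 519; px0_5 = 387; py0_5 = 214; px0_6 = 424; py0_6 = 190; px1_6 = 468; py1_6 = 314; px1_7 = 418; py1_7 = 404; center_x_8 = 78; center_y_8 = 298; radius_8 = 59; center_x_9 = 229; center_y_9 = 320; radius_9 = 69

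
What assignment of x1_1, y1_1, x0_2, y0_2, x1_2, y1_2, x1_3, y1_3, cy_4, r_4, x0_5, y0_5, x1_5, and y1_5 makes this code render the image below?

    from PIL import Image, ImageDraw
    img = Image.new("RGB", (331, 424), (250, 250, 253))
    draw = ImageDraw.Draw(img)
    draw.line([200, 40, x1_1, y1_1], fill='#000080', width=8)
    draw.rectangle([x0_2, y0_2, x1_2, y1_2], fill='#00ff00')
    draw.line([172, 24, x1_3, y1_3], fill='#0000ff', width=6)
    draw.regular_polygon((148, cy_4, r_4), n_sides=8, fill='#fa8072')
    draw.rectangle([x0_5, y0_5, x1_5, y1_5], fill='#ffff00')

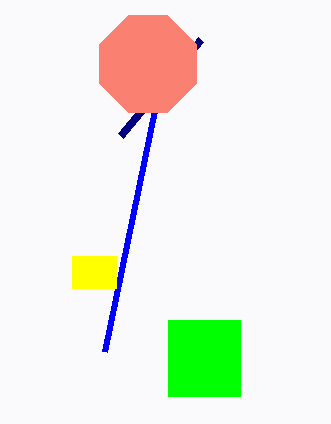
x1_1 = 120; y1_1 = 136; x0_2 = 168; y0_2 = 320; x1_2 = 240; y1_2 = 396; x1_3 = 104; y1_3 = 352; cy_4 = 64; r_4 = 52; x0_5 = 72; y0_5 = 256; x1_5 = 116; y1_5 = 288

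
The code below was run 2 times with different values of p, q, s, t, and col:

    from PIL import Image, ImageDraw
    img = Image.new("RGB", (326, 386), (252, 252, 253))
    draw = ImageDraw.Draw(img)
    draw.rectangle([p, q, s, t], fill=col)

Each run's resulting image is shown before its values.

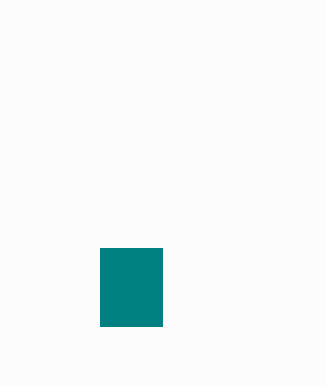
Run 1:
p = 100; q = 248; s = 162; t = 326; col = 'teal'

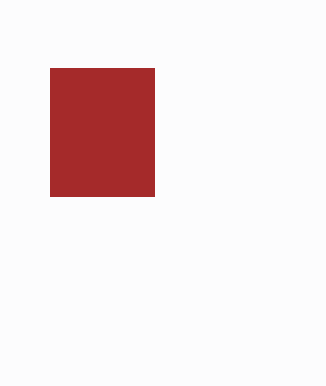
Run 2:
p = 50
q = 68
s = 154
t = 196
col = 'brown'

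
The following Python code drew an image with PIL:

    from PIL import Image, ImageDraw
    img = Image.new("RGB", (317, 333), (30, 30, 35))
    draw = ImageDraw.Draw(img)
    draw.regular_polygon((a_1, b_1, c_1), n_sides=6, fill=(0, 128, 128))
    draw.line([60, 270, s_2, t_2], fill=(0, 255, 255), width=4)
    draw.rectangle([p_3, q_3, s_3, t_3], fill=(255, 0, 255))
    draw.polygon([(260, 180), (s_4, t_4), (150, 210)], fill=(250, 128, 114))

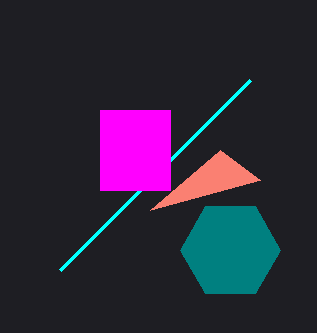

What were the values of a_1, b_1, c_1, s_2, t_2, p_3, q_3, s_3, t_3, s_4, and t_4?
a_1 = 230, b_1 = 250, c_1 = 50, s_2 = 250, t_2 = 80, p_3 = 100, q_3 = 110, s_3 = 170, t_3 = 190, s_4 = 220, t_4 = 150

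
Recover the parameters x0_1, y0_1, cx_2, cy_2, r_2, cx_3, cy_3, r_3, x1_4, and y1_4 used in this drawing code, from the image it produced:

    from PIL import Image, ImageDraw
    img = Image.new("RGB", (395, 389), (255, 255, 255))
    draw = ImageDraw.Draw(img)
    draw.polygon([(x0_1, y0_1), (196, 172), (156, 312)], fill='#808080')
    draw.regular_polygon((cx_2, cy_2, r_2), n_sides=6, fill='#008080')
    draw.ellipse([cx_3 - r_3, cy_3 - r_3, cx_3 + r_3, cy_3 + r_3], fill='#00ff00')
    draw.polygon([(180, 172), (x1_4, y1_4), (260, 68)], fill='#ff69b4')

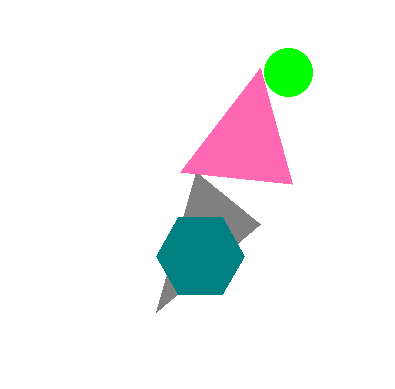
x0_1 = 260; y0_1 = 224; cx_2 = 200; cy_2 = 256; r_2 = 44; cx_3 = 288; cy_3 = 72; r_3 = 24; x1_4 = 292; y1_4 = 184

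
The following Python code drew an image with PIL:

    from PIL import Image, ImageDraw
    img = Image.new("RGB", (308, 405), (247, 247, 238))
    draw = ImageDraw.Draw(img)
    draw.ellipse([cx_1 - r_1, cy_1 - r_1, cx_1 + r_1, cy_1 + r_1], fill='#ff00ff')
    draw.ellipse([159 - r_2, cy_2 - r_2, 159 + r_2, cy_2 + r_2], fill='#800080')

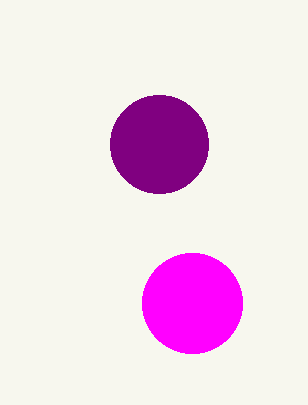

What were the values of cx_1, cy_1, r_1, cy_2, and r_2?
cx_1 = 192, cy_1 = 303, r_1 = 50, cy_2 = 144, r_2 = 49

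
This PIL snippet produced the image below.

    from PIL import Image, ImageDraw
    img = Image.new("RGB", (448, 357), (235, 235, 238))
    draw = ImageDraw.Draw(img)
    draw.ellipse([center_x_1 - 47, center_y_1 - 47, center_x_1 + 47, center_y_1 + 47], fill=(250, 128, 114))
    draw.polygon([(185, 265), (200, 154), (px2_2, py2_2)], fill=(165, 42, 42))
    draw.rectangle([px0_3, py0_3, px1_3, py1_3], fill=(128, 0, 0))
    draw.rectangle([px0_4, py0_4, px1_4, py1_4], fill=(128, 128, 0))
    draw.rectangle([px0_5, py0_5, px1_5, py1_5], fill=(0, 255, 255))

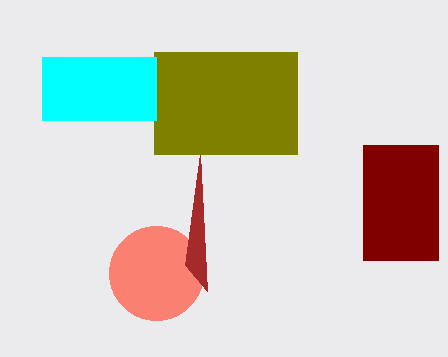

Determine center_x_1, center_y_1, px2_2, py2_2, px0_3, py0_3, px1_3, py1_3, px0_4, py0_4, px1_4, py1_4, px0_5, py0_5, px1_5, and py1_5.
center_x_1 = 156; center_y_1 = 273; px2_2 = 207; py2_2 = 291; px0_3 = 363; py0_3 = 145; px1_3 = 438; py1_3 = 260; px0_4 = 154; py0_4 = 52; px1_4 = 297; py1_4 = 154; px0_5 = 42; py0_5 = 57; px1_5 = 156; py1_5 = 120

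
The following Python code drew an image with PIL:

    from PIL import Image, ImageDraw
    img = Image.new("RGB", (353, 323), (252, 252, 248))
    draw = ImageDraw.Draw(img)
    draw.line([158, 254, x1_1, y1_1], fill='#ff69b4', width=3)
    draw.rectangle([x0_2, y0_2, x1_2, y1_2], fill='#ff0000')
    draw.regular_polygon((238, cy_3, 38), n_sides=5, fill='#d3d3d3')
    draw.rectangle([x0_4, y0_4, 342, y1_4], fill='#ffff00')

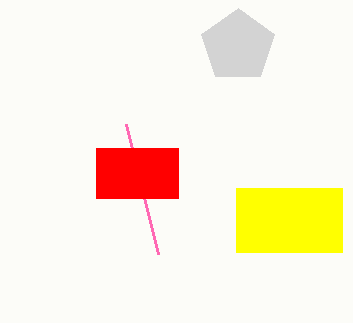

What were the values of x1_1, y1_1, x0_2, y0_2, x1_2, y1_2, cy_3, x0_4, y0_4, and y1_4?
x1_1 = 126
y1_1 = 124
x0_2 = 96
y0_2 = 148
x1_2 = 178
y1_2 = 198
cy_3 = 46
x0_4 = 236
y0_4 = 188
y1_4 = 252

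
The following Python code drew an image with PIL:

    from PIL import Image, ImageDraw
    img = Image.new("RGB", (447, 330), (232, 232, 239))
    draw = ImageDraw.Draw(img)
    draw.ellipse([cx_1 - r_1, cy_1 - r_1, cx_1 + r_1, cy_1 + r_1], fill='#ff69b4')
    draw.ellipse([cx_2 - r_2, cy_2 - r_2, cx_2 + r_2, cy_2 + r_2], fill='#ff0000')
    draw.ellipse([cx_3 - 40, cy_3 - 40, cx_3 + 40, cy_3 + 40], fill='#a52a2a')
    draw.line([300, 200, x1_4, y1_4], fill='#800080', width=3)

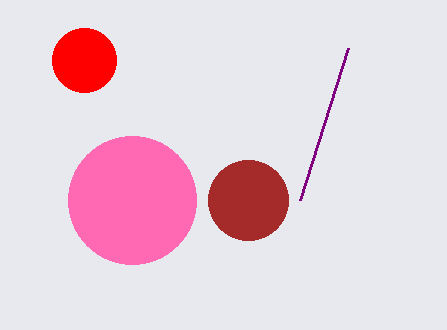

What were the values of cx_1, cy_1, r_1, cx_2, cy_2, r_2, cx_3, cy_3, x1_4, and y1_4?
cx_1 = 132; cy_1 = 200; r_1 = 64; cx_2 = 84; cy_2 = 60; r_2 = 32; cx_3 = 248; cy_3 = 200; x1_4 = 348; y1_4 = 48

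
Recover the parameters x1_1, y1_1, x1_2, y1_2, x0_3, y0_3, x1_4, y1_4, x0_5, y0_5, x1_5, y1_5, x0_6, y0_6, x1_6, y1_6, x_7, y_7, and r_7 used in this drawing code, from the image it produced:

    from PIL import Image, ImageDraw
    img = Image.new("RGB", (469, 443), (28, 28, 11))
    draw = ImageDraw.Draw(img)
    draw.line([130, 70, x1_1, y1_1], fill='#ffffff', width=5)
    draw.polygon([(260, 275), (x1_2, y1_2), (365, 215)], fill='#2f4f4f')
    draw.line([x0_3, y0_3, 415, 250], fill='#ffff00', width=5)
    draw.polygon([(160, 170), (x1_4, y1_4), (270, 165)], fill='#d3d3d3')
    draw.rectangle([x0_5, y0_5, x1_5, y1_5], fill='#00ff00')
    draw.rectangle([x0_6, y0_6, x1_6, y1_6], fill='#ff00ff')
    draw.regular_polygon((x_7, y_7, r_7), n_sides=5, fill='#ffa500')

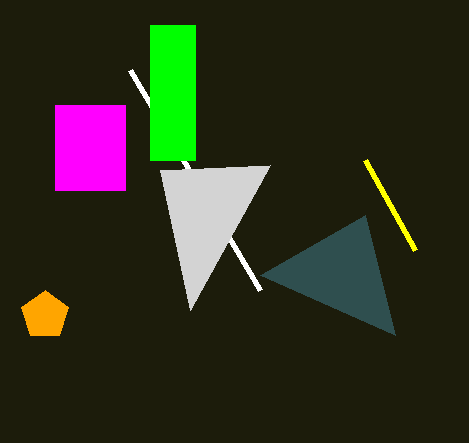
x1_1 = 260
y1_1 = 290
x1_2 = 395
y1_2 = 335
x0_3 = 365
y0_3 = 160
x1_4 = 190
y1_4 = 310
x0_5 = 150
y0_5 = 25
x1_5 = 195
y1_5 = 160
x0_6 = 55
y0_6 = 105
x1_6 = 125
y1_6 = 190
x_7 = 45
y_7 = 315
r_7 = 25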